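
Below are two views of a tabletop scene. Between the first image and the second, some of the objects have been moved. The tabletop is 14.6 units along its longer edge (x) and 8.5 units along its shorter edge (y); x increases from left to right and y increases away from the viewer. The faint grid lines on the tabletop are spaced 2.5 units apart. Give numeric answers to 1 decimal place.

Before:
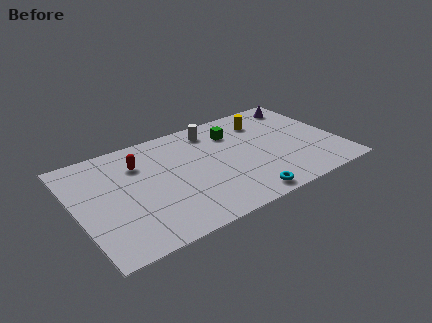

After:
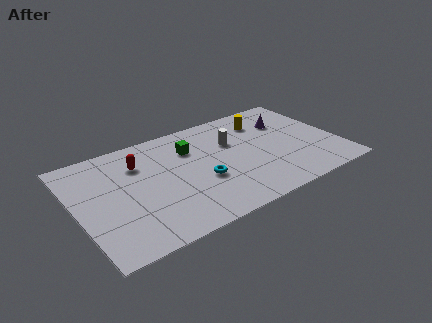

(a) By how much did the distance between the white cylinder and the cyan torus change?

-3.1

The distance was about 6.2 in the first image and 3.1 in the second, so they moved 3.1 units closer together.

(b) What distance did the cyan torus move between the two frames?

3.1

The cyan torus moved from about (8.7, 0.9) to (6.8, 3.3), a distance of √(1.9² + 2.4²) ≈ 3.1.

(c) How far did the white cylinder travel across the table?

1.7

The white cylinder moved from about (8.0, 7.1) to (8.9, 5.6), a distance of √(0.9² + 1.5²) ≈ 1.7.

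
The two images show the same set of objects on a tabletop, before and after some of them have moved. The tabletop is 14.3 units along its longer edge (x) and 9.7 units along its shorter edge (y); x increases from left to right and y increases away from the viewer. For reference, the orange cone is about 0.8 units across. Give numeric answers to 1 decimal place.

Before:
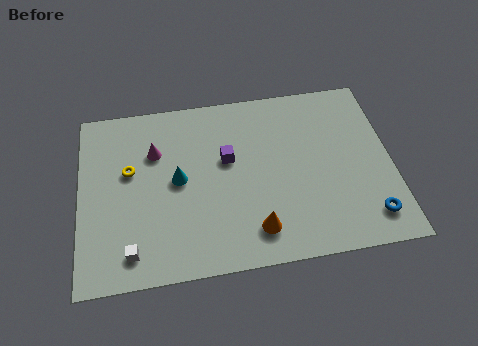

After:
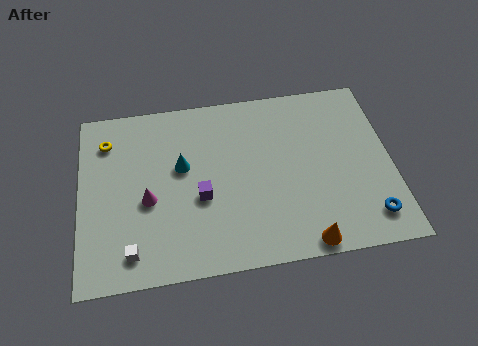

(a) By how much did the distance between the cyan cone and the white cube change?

+0.7

They were about 4.1 units apart before and 4.8 after — 0.7 units further apart.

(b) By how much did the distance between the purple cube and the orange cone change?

+1.4

Before: roughly 4.1 units apart; after: 5.5. That's 1.4 units further apart.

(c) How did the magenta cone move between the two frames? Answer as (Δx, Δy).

(-0.4, -2.6)

The magenta cone started near (3.5, 6.7) and ended near (3.1, 4.1).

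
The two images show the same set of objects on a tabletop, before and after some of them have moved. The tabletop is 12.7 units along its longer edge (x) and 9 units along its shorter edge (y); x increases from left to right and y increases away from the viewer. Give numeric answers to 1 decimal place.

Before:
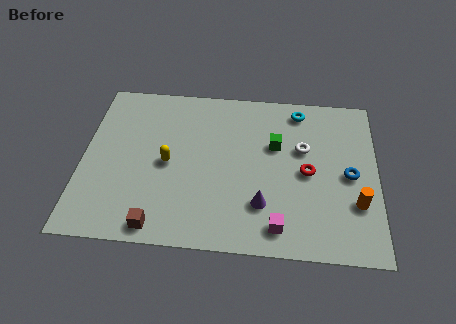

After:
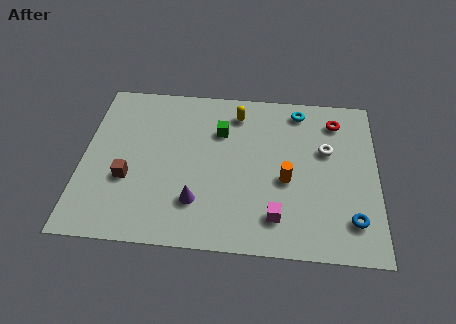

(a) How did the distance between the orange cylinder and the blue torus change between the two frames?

+1.9

They were about 1.5 units apart before and 3.4 after — 1.9 units further apart.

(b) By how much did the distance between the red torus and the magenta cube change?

+2.8

They were about 3.2 units apart before and 6.0 after — 2.8 units further apart.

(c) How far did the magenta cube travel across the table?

0.5

The magenta cube moved from about (8.5, 1.3) to (8.4, 1.8), a distance of √(0.1² + 0.5²) ≈ 0.5.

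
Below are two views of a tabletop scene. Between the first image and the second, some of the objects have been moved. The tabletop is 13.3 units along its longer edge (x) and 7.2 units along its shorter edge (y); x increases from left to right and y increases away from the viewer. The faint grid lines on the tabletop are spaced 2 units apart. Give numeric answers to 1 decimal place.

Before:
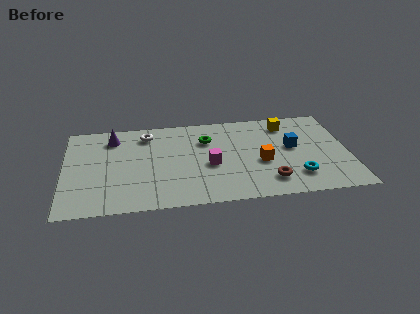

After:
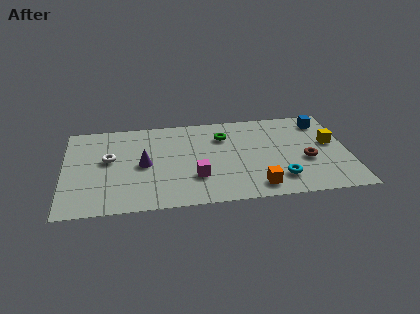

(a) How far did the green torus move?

0.8

The green torus moved from about (6.7, 5.1) to (7.5, 5.3), a distance of √(0.8² + 0.2²) ≈ 0.8.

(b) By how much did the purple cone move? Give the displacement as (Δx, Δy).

(1.4, -2.3)

From the two frames, the purple cone sits at roughly (2.3, 5.8) before and (3.7, 3.5) after.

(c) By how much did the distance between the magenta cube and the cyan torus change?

-0.3

Before: roughly 4.2 units apart; after: 3.9. That's 0.3 units closer together.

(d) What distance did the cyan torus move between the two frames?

0.8

The cyan torus moved from about (10.8, 1.7) to (10.0, 1.6), a distance of √(0.8² + 0.1²) ≈ 0.8.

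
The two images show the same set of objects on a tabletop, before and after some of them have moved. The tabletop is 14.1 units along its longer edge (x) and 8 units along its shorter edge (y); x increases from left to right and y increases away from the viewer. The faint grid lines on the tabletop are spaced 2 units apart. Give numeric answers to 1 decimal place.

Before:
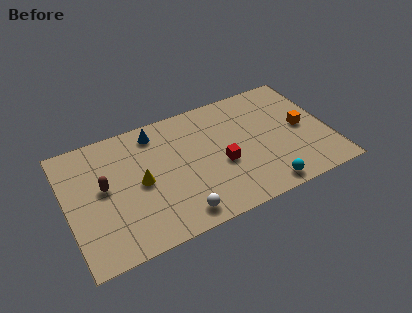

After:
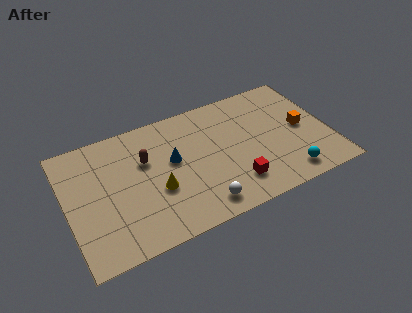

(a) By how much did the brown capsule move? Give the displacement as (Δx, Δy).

(2.3, 0.8)

The brown capsule was at about (2.0, 4.4) and moved to about (4.3, 5.2).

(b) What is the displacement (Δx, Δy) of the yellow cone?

(0.8, -0.8)

The yellow cone was at about (3.9, 3.9) and moved to about (4.7, 3.1).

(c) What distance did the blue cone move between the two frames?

2.3

From (5.0, 6.8) to (5.7, 4.6), the blue cone covered √(0.7² + 2.2²) ≈ 2.3 units.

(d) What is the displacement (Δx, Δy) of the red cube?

(0.5, -1.5)

From the two frames, the red cube sits at roughly (8.2, 3.3) before and (8.7, 1.8) after.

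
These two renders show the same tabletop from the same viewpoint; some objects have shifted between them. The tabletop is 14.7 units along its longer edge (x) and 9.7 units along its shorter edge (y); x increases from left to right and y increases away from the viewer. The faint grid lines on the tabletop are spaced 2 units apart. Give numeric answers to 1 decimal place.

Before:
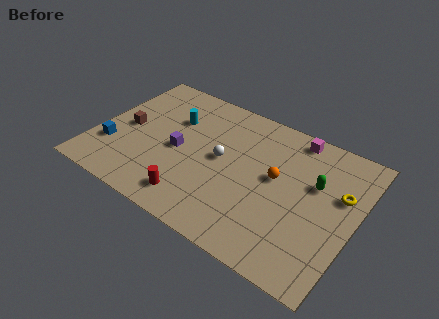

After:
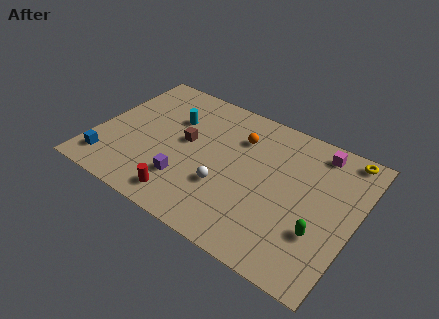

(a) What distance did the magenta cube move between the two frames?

1.4

From (10.7, 8.7) to (12.1, 8.4), the magenta cube covered √(1.4² + 0.3²) ≈ 1.4 units.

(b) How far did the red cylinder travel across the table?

0.5

From (6.1, 1.6) to (5.6, 1.4), the red cylinder covered √(0.5² + 0.2²) ≈ 0.5 units.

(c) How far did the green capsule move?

3.1

The green capsule moved from about (12.3, 6.1) to (13.0, 3.1), a distance of √(0.7² + 3.0²) ≈ 3.1.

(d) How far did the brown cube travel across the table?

3.5

The brown cube moved from about (1.6, 4.7) to (5.0, 5.3), a distance of √(3.4² + 0.6²) ≈ 3.5.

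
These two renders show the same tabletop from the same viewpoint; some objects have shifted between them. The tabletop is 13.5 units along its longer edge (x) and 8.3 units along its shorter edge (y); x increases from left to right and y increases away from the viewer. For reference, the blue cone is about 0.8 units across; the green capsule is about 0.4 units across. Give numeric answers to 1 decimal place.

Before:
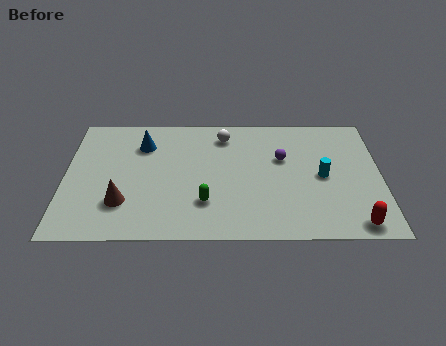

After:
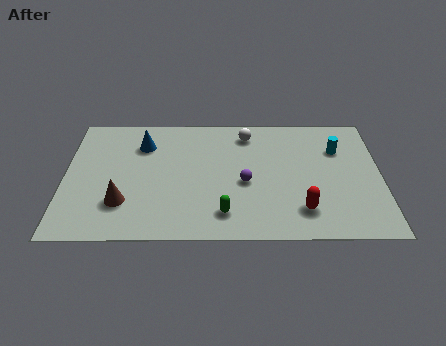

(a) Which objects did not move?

the brown cone and the blue cone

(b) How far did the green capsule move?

1.1

The green capsule moved from about (6.0, 2.3) to (6.8, 1.6), a distance of √(0.8² + 0.7²) ≈ 1.1.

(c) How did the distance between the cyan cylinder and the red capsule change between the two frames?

+0.9

They were about 3.4 units apart before and 4.3 after — 0.9 units further apart.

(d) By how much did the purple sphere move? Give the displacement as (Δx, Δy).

(-1.6, -1.6)

The purple sphere started near (9.3, 5.2) and ended near (7.7, 3.6).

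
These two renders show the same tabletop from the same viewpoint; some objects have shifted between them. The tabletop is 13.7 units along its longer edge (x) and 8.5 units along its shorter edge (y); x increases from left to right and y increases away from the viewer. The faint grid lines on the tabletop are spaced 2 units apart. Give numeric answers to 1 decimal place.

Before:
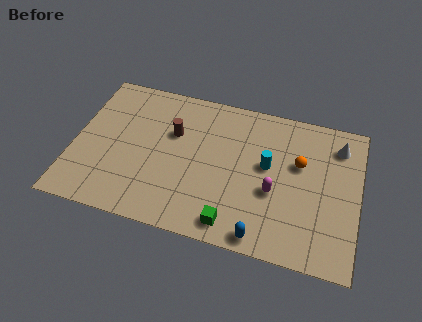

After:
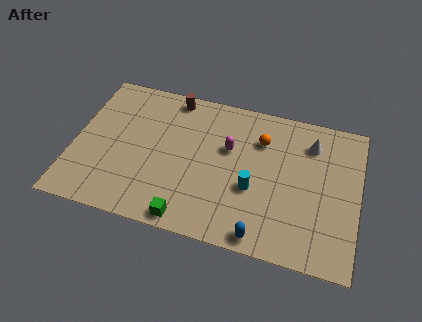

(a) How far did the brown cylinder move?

2.1

The brown cylinder was near (4.7, 5.5) before and (4.5, 7.6) after, so it travelled √(0.2² + 2.1²) ≈ 2.1 units.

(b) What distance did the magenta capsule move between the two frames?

3.0

The magenta capsule moved from about (9.7, 3.4) to (7.4, 5.3), a distance of √(2.3² + 1.9²) ≈ 3.0.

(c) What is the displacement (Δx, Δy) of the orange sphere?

(-1.9, 0.9)

The orange sphere started near (10.8, 5.3) and ended near (8.9, 6.2).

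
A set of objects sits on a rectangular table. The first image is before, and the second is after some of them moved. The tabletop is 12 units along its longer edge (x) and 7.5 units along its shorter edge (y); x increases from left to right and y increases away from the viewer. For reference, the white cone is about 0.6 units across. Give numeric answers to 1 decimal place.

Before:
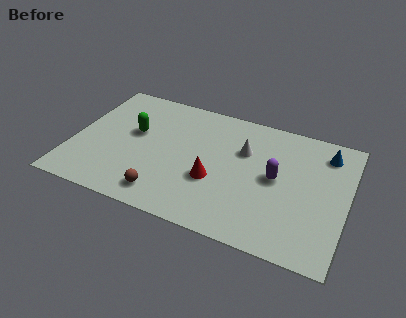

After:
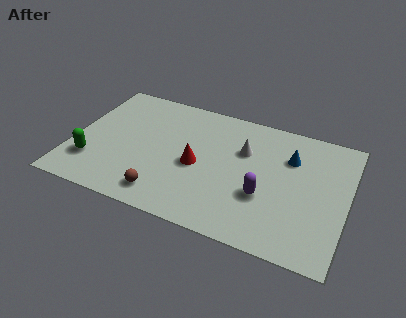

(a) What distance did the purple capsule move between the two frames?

1.3

The purple capsule was near (8.9, 3.9) before and (8.5, 2.7) after, so it travelled √(0.4² + 1.2²) ≈ 1.3 units.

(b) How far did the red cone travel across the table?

1.0

The red cone moved from about (6.3, 2.8) to (5.5, 3.4), a distance of √(0.8² + 0.6²) ≈ 1.0.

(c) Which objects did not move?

the white cone and the brown sphere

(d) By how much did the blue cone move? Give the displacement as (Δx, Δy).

(-1.5, -0.8)

The blue cone was at about (10.9, 6.1) and moved to about (9.4, 5.3).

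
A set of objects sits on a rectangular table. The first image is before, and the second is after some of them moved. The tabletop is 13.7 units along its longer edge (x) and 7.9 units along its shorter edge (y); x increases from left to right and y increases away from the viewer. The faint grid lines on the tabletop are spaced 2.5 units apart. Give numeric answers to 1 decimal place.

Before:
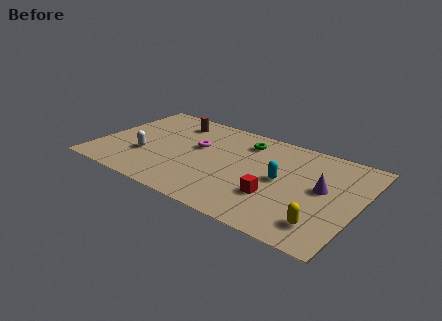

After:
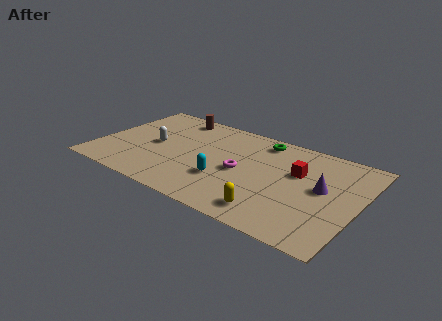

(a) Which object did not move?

the purple cone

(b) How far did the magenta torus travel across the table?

2.7

The magenta torus moved from about (5.1, 4.7) to (7.6, 3.7), a distance of √(2.5² + 1.0²) ≈ 2.7.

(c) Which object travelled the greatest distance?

the cyan capsule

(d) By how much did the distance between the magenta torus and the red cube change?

-1.9

They were about 5.0 units apart before and 3.1 after — 1.9 units closer together.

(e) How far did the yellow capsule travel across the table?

2.6

The yellow capsule moved from about (12.2, 1.6) to (9.6, 1.3), a distance of √(2.6² + 0.3²) ≈ 2.6.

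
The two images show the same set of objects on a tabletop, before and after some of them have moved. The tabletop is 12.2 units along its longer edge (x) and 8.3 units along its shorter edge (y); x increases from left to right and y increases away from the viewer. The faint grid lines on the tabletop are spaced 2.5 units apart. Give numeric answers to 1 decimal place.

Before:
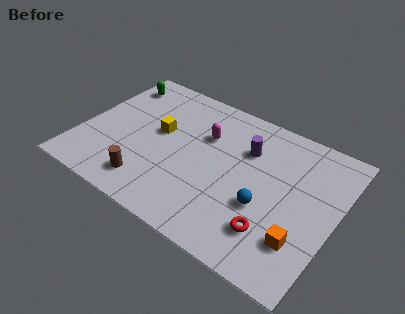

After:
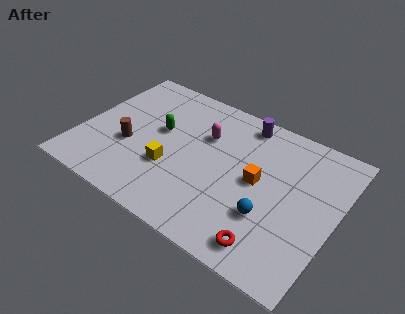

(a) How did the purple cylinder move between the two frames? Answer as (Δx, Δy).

(-0.4, 1.5)

The purple cylinder was at about (7.7, 5.8) and moved to about (7.3, 7.3).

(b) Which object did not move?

the magenta capsule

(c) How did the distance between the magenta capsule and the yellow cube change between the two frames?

+0.7

They were about 2.3 units apart before and 3.0 after — 0.7 units further apart.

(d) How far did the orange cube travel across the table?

3.2

From (10.9, 2.2) to (8.5, 4.3), the orange cube covered √(2.4² + 2.1²) ≈ 3.2 units.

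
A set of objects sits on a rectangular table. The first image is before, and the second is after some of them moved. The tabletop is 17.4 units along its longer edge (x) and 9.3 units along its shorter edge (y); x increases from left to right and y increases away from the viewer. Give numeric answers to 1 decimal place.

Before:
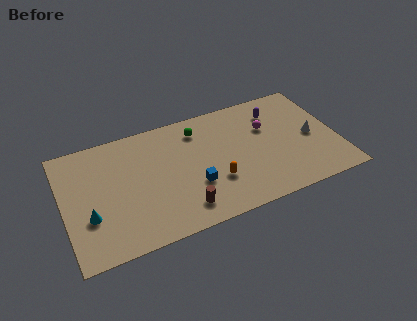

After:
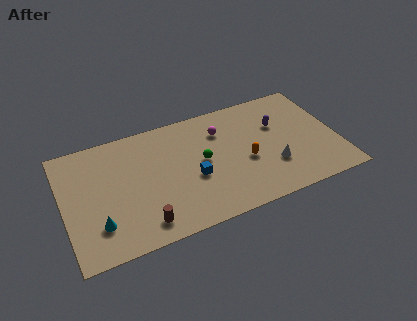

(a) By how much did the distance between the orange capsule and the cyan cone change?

+1.7

They were about 7.9 units apart before and 9.6 after — 1.7 units further apart.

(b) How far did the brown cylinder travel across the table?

2.5

The brown cylinder moved from about (7.2, 1.7) to (4.7, 1.5), a distance of √(2.5² + 0.2²) ≈ 2.5.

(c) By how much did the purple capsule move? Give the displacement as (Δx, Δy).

(0.0, -1.1)

The purple capsule was at about (13.8, 7.2) and moved to about (13.8, 6.1).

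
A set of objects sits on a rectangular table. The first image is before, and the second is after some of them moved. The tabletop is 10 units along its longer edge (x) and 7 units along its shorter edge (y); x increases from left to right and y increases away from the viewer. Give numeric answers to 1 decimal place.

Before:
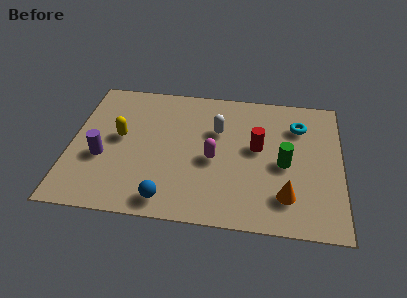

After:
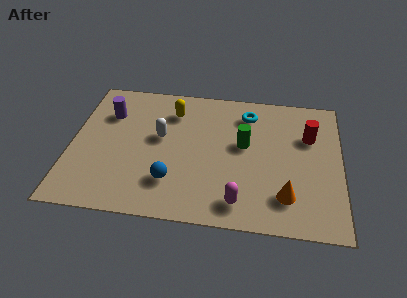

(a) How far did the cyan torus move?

1.9

The cyan torus moved from about (8.4, 5.2) to (6.5, 5.6), a distance of √(1.9² + 0.4²) ≈ 1.9.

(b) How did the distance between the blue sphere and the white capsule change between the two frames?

-1.8

They were about 4.1 units apart before and 2.3 after — 1.8 units closer together.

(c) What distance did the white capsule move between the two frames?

2.2

The white capsule was near (5.4, 4.6) before and (3.3, 4.0) after, so it travelled √(2.1² + 0.6²) ≈ 2.2 units.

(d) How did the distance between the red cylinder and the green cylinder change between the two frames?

+1.3

The distance was about 1.2 in the first image and 2.5 in the second, so they moved 1.3 units further apart.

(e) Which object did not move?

the orange cone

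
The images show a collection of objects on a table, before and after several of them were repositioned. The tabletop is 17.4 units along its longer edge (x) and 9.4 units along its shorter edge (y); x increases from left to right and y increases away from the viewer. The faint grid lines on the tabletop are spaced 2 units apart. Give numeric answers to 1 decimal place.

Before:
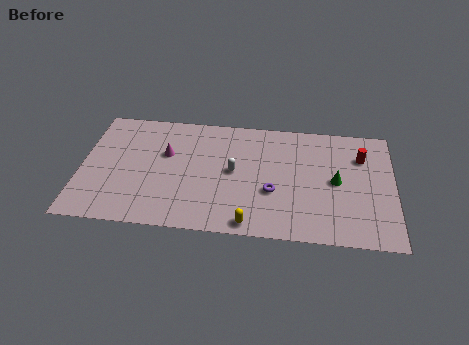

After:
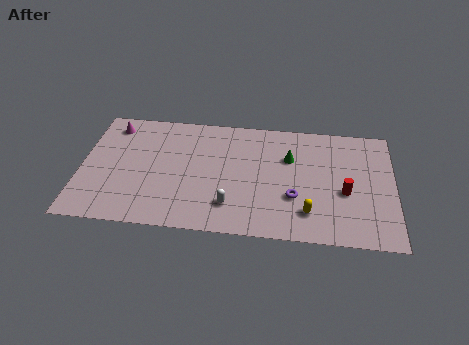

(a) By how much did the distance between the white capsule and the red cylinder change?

-0.8

Before: roughly 7.3 units apart; after: 6.5. That's 0.8 units closer together.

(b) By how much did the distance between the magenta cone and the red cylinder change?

+2.8

Before: roughly 10.9 units apart; after: 13.7. That's 2.8 units further apart.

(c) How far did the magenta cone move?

3.7

From (4.7, 5.9) to (1.6, 7.9), the magenta cone covered √(3.1² + 2.0²) ≈ 3.7 units.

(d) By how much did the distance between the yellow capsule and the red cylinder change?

-5.8

Before: roughly 8.5 units apart; after: 2.7. That's 5.8 units closer together.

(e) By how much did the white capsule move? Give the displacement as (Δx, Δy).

(-0.1, -2.7)

The white capsule was at about (8.5, 4.9) and moved to about (8.4, 2.2).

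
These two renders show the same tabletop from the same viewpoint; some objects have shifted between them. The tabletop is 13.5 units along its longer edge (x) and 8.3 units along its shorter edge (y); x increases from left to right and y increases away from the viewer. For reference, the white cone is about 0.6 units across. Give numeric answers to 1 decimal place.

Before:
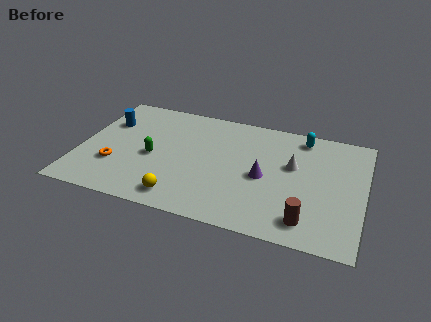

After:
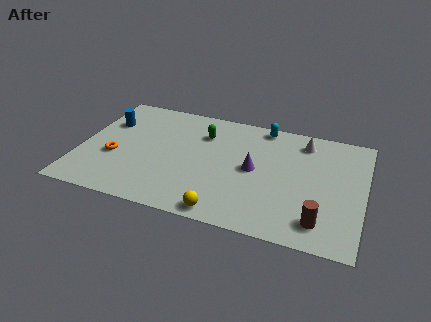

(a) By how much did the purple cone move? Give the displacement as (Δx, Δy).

(-0.5, 0.4)

The purple cone was at about (8.8, 3.8) and moved to about (8.3, 4.2).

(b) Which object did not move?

the blue cylinder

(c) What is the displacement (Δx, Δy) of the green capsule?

(2.2, 2.4)

The green capsule started near (3.5, 3.7) and ended near (5.7, 6.1).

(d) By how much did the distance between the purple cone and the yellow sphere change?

-0.9

The distance was about 4.5 in the first image and 3.6 in the second, so they moved 0.9 units closer together.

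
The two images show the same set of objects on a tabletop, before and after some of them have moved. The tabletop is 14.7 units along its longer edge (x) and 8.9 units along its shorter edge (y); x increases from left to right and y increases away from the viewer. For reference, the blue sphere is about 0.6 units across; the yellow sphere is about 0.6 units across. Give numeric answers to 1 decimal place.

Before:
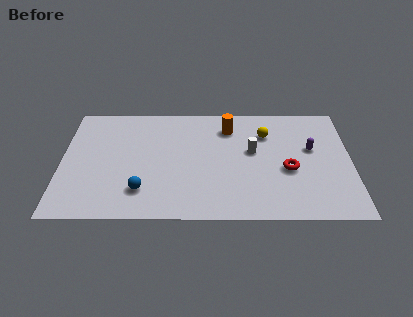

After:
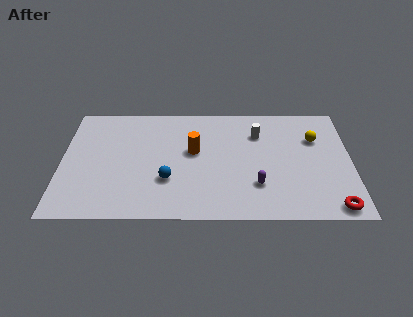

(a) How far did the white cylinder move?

1.4

The white cylinder was near (9.7, 5.1) before and (10.0, 6.5) after, so it travelled √(0.3² + 1.4²) ≈ 1.4 units.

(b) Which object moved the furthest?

the purple capsule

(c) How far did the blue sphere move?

1.5

The blue sphere was near (4.1, 2.1) before and (5.4, 2.9) after, so it travelled √(1.3² + 0.8²) ≈ 1.5 units.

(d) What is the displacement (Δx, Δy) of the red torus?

(2.2, -2.8)

The red torus was at about (11.5, 3.7) and moved to about (13.7, 0.9).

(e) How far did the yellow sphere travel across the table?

2.5

The yellow sphere was near (10.4, 6.5) before and (12.9, 6.1) after, so it travelled √(2.5² + 0.4²) ≈ 2.5 units.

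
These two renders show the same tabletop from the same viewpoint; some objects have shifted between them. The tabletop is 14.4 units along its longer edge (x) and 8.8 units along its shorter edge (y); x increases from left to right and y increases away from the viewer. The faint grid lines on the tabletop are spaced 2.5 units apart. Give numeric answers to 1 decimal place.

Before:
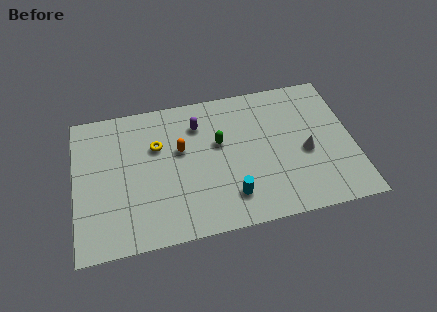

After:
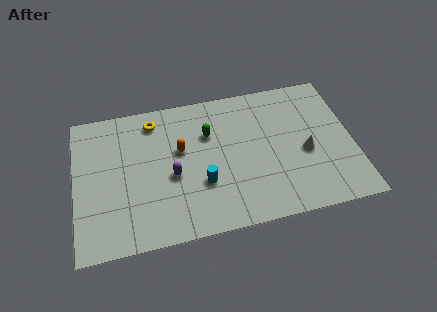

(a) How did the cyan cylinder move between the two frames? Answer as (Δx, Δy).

(-1.4, 1.1)

From the two frames, the cyan cylinder sits at roughly (7.9, 1.9) before and (6.5, 3.0) after.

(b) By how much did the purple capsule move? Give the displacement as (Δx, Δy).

(-1.5, -2.9)

The purple capsule started near (6.5, 6.7) and ended near (5.0, 3.8).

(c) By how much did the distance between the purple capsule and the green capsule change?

+1.3

They were about 1.7 units apart before and 3.0 after — 1.3 units further apart.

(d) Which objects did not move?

the white cone and the orange capsule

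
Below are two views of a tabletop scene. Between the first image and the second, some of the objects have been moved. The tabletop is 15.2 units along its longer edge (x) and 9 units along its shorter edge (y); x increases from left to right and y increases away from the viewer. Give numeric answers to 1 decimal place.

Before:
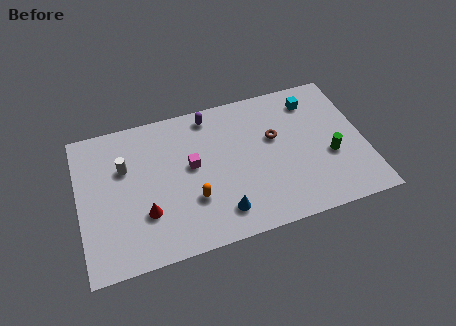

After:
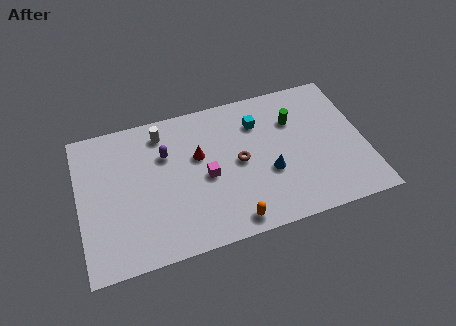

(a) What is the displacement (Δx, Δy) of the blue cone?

(2.7, 1.7)

The blue cone started near (7.3, 1.7) and ended near (10.0, 3.4).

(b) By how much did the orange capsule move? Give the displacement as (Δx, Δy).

(1.9, -1.9)

The orange capsule was at about (5.9, 2.9) and moved to about (7.8, 1.0).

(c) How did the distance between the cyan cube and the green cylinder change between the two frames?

-1.9

They were about 3.8 units apart before and 1.9 after — 1.9 units closer together.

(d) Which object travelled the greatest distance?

the red cone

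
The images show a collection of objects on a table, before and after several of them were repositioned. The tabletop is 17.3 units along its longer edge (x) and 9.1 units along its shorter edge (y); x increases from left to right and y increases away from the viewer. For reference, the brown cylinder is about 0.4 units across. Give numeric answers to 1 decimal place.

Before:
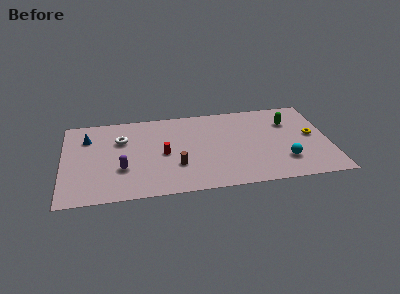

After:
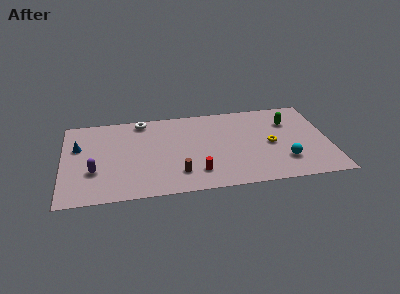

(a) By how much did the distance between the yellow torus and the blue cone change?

-2.1

Before: roughly 14.7 units apart; after: 12.6. That's 2.1 units closer together.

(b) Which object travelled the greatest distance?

the red cylinder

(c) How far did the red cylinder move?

3.1

From (6.5, 4.3) to (8.6, 2.0), the red cylinder covered √(2.1² + 2.3²) ≈ 3.1 units.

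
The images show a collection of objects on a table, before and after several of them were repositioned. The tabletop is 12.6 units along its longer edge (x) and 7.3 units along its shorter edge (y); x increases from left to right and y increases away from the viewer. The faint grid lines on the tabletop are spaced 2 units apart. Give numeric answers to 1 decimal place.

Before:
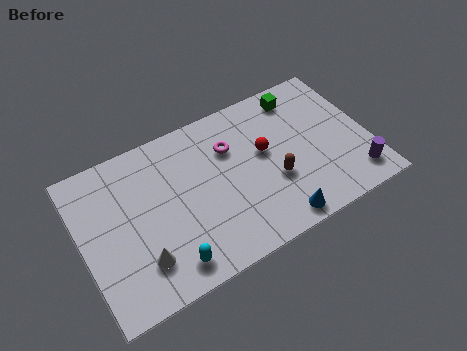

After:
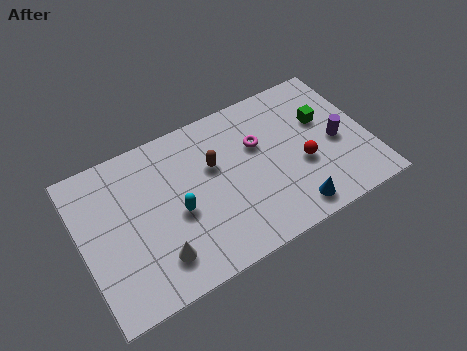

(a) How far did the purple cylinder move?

2.1

From (11.7, 1.3) to (11.2, 3.3), the purple cylinder covered √(0.5² + 2.0²) ≈ 2.1 units.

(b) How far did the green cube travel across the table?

1.8

From (10.0, 6.2) to (10.8, 4.6), the green cube covered √(0.8² + 1.6²) ≈ 1.8 units.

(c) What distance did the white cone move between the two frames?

0.7

The white cone moved from about (2.3, 1.8) to (3.0, 1.6), a distance of √(0.7² + 0.2²) ≈ 0.7.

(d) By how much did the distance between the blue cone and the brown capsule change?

+2.7

They were about 1.9 units apart before and 4.6 after — 2.7 units further apart.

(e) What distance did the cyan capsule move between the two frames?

2.2

The cyan capsule was near (3.4, 1.1) before and (4.1, 3.2) after, so it travelled √(0.7² + 2.1²) ≈ 2.2 units.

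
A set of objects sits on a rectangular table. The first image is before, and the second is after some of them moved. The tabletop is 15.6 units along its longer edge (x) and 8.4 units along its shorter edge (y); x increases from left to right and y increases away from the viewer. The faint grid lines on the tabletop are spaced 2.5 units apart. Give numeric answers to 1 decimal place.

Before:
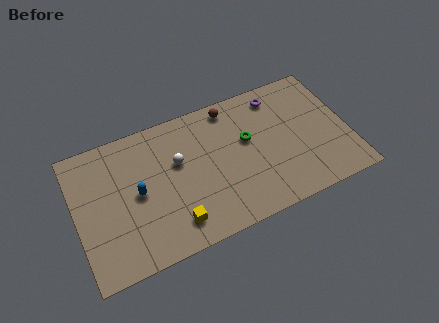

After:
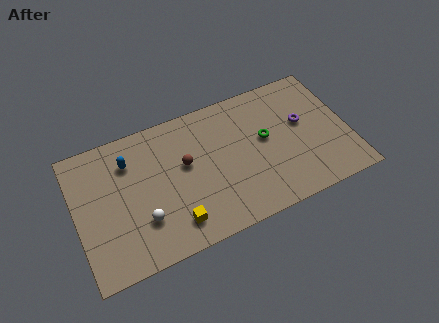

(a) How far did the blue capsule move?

2.1

The blue capsule moved from about (3.5, 4.2) to (3.2, 6.3), a distance of √(0.3² + 2.1²) ≈ 2.1.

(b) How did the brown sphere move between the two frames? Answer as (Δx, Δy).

(-2.9, -2.5)

The brown sphere started near (9.2, 7.4) and ended near (6.3, 4.9).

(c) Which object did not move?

the yellow cube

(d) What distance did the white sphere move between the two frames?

3.5

From (5.9, 5.2) to (3.6, 2.5), the white sphere covered √(2.3² + 2.7²) ≈ 3.5 units.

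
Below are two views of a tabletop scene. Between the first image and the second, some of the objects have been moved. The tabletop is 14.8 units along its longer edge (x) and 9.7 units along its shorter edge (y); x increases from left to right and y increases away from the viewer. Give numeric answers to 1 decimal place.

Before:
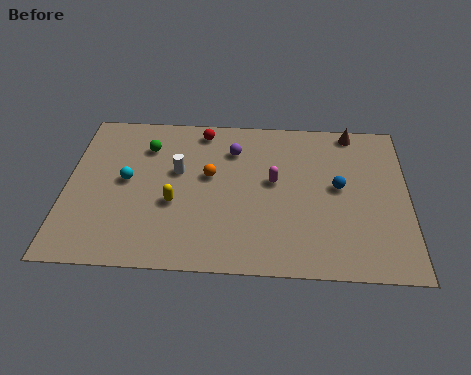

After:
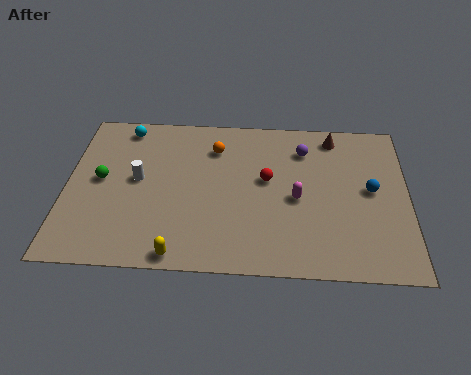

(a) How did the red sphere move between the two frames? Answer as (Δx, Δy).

(2.9, -3.0)

From the two frames, the red sphere sits at roughly (5.8, 8.5) before and (8.7, 5.5) after.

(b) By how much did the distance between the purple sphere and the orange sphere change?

+1.9

They were about 2.0 units apart before and 3.9 after — 1.9 units further apart.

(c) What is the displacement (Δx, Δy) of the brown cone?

(-0.8, -0.4)

The brown cone was at about (12.4, 8.8) and moved to about (11.6, 8.4).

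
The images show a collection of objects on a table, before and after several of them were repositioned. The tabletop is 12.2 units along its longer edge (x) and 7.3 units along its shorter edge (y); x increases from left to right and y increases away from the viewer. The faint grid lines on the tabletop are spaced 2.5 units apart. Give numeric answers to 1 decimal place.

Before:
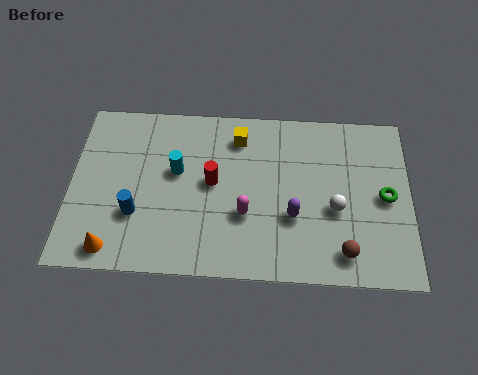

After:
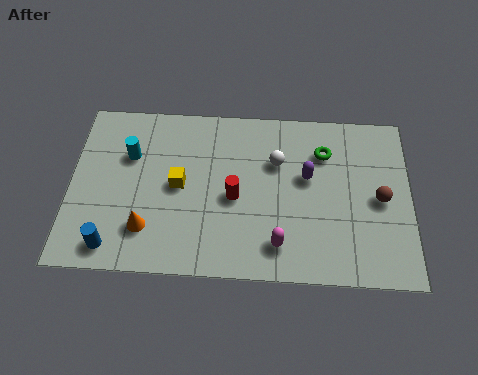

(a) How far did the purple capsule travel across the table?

1.8

From (8.0, 2.6) to (8.5, 4.3), the purple capsule covered √(0.5² + 1.7²) ≈ 1.8 units.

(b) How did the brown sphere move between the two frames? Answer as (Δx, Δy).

(1.3, 2.3)

From the two frames, the brown sphere sits at roughly (9.8, 1.2) before and (11.1, 3.5) after.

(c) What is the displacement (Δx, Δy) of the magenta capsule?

(1.2, -1.2)

From the two frames, the magenta capsule sits at roughly (6.3, 2.6) before and (7.5, 1.4) after.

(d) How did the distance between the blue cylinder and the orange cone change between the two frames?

-0.3

Before: roughly 1.7 units apart; after: 1.4. That's 0.3 units closer together.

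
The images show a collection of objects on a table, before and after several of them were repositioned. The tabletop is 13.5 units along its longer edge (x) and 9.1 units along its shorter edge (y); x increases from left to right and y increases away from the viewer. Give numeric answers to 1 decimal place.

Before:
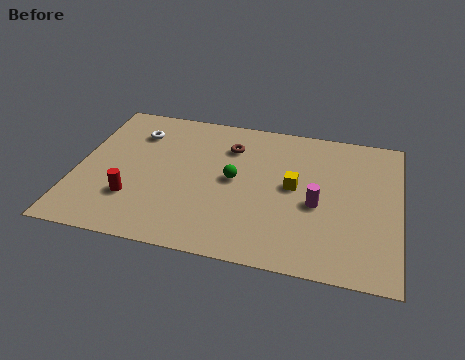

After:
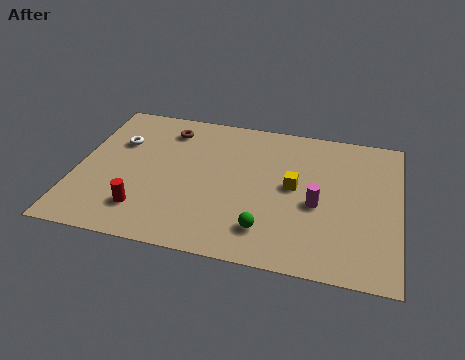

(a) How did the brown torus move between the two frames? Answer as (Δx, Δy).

(-2.7, 0.6)

The brown torus started near (6.3, 6.8) and ended near (3.6, 7.4).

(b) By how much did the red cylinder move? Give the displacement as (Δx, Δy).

(0.5, -0.6)

The red cylinder was at about (2.5, 2.6) and moved to about (3.0, 2.0).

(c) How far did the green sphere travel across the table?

3.2

The green sphere was near (6.6, 4.7) before and (8.1, 1.9) after, so it travelled √(1.5² + 2.8²) ≈ 3.2 units.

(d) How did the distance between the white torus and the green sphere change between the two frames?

+2.9

The distance was about 4.8 in the first image and 7.7 in the second, so they moved 2.9 units further apart.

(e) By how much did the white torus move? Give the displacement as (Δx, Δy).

(-0.7, -0.8)

The white torus was at about (2.3, 6.9) and moved to about (1.6, 6.1).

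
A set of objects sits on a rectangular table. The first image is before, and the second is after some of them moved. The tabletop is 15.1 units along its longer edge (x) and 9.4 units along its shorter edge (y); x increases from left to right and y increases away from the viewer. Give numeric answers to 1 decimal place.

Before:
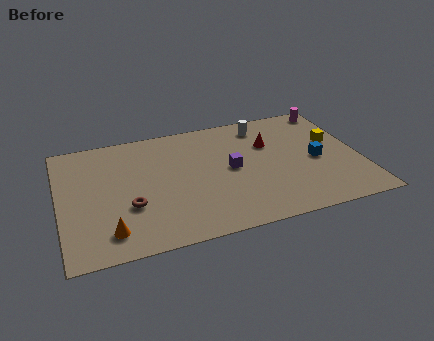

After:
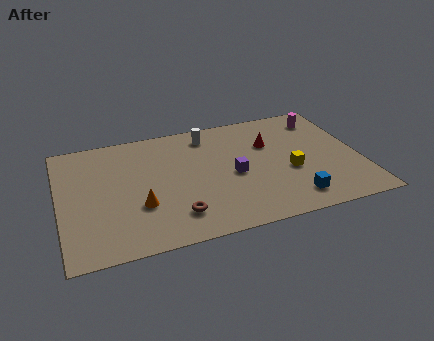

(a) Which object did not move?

the red cone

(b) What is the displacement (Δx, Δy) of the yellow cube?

(-2.4, -1.8)

The yellow cube started near (13.9, 5.6) and ended near (11.5, 3.8).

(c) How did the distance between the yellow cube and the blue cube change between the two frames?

+0.6

They were about 1.6 units apart before and 2.2 after — 0.6 units further apart.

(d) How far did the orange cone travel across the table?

2.2

The orange cone was near (2.3, 1.7) before and (3.9, 3.2) after, so it travelled √(1.6² + 1.5²) ≈ 2.2 units.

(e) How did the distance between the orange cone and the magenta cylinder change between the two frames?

-3.0

The distance was about 13.7 in the first image and 10.7 in the second, so they moved 3.0 units closer together.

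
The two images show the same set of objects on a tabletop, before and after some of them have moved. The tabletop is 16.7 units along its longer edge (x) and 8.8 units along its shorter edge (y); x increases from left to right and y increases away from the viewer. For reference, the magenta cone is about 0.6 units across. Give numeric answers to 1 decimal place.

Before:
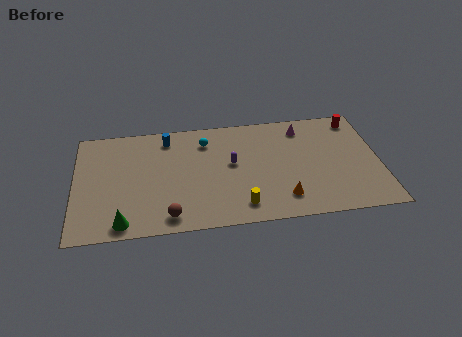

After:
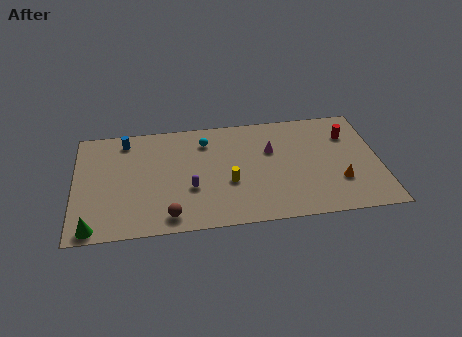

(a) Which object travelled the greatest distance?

the orange cone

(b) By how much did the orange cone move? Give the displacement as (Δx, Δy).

(3.1, 0.9)

From the two frames, the orange cone sits at roughly (11.3, 1.8) before and (14.4, 2.7) after.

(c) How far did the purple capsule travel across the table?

2.9

The purple capsule was near (8.6, 4.9) before and (6.3, 3.2) after, so it travelled √(2.3² + 1.7²) ≈ 2.9 units.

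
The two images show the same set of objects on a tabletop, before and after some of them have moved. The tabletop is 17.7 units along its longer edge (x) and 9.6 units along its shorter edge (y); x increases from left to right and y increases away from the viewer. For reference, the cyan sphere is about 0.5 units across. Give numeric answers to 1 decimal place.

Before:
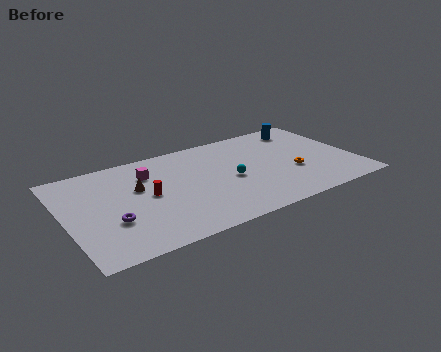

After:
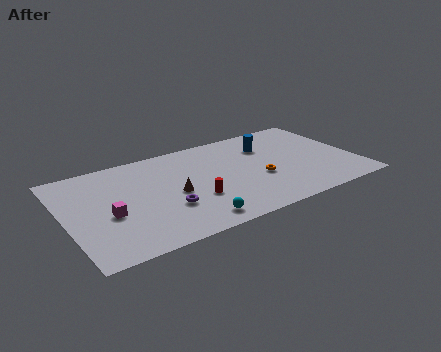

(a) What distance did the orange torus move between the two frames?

2.1

From (13.8, 3.6) to (11.7, 3.8), the orange torus covered √(2.1² + 0.2²) ≈ 2.1 units.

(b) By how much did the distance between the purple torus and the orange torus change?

-5.4

They were about 11.2 units apart before and 5.8 after — 5.4 units closer together.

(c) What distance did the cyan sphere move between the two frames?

4.2

From (10.0, 4.4) to (7.2, 1.3), the cyan sphere covered √(2.8² + 3.1²) ≈ 4.2 units.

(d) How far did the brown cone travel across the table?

2.5

From (4.5, 5.9) to (6.5, 4.4), the brown cone covered √(2.0² + 1.5²) ≈ 2.5 units.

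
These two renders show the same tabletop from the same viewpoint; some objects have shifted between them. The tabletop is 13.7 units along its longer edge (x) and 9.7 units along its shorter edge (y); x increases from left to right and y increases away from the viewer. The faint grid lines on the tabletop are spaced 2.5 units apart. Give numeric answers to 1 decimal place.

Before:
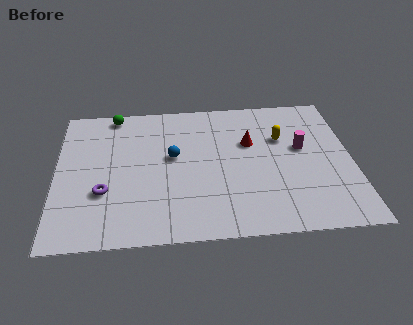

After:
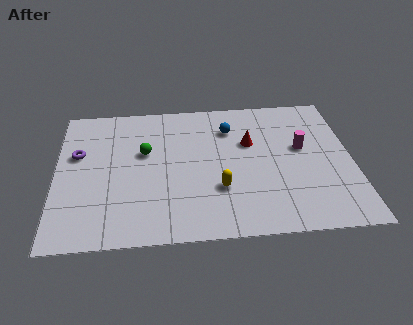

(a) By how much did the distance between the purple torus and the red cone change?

+0.6

They were about 7.4 units apart before and 8.0 after — 0.6 units further apart.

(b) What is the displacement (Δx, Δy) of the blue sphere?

(2.7, 1.8)

The blue sphere started near (5.4, 5.5) and ended near (8.1, 7.3).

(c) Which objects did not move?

the magenta cylinder and the red cone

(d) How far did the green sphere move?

3.2

The green sphere moved from about (2.7, 8.8) to (4.1, 5.9), a distance of √(1.4² + 2.9²) ≈ 3.2.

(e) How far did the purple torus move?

3.0

The purple torus was near (2.2, 3.3) before and (1.0, 6.0) after, so it travelled √(1.2² + 2.7²) ≈ 3.0 units.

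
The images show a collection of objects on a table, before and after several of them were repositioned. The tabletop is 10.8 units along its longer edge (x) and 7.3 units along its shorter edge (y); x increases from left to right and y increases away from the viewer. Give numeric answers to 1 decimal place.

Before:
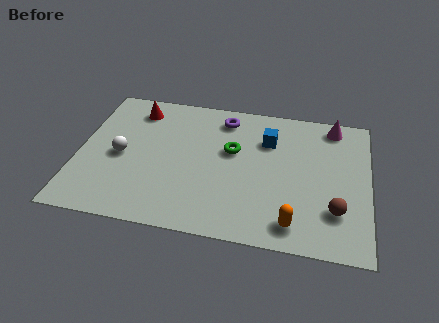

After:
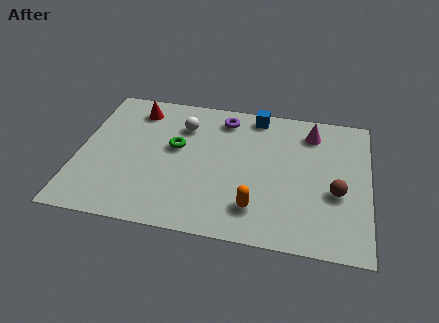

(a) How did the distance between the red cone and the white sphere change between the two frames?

-0.7

Before: roughly 2.6 units apart; after: 1.9. That's 0.7 units closer together.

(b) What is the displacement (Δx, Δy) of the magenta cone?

(-0.8, -0.5)

The magenta cone started near (9.4, 6.4) and ended near (8.6, 5.9).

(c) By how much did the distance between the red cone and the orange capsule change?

-1.4

Before: roughly 7.8 units apart; after: 6.4. That's 1.4 units closer together.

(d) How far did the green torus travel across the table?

2.1

The green torus was near (5.7, 4.4) before and (3.6, 4.2) after, so it travelled √(2.1² + 0.2²) ≈ 2.1 units.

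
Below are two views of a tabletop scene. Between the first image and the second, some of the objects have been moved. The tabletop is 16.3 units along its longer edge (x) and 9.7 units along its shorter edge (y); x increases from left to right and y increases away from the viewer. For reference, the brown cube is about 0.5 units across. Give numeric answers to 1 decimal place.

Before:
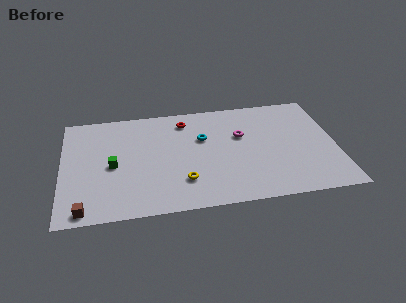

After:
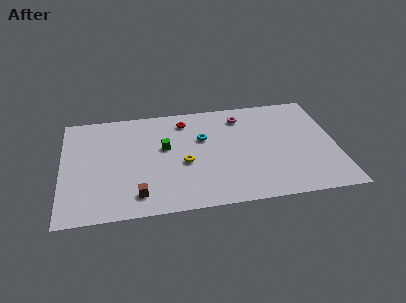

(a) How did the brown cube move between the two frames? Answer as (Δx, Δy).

(3.1, 0.8)

The brown cube started near (1.3, 0.9) and ended near (4.4, 1.7).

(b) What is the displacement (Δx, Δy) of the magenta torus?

(0.1, 1.8)

The magenta torus was at about (10.7, 6.1) and moved to about (10.8, 7.9).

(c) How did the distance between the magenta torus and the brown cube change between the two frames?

-1.8

The distance was about 10.7 in the first image and 8.9 in the second, so they moved 1.8 units closer together.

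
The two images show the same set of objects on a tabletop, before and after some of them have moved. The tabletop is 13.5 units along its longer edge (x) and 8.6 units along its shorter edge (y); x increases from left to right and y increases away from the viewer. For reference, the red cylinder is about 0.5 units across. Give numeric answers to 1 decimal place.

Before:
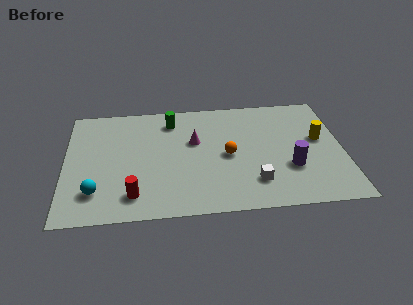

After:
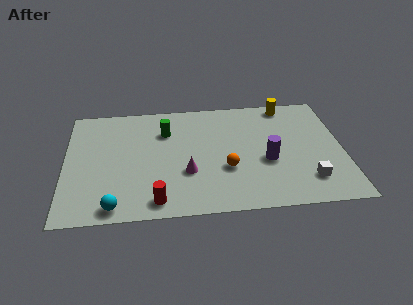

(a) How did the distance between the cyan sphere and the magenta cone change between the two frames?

-1.7

Before: roughly 5.8 units apart; after: 4.1. That's 1.7 units closer together.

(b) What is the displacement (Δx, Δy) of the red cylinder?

(1.1, -0.5)

The red cylinder was at about (3.3, 1.6) and moved to about (4.4, 1.1).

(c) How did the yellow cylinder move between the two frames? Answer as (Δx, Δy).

(-1.5, 2.8)

The yellow cylinder was at about (12.4, 4.9) and moved to about (10.9, 7.7).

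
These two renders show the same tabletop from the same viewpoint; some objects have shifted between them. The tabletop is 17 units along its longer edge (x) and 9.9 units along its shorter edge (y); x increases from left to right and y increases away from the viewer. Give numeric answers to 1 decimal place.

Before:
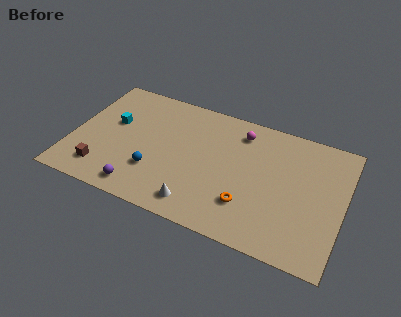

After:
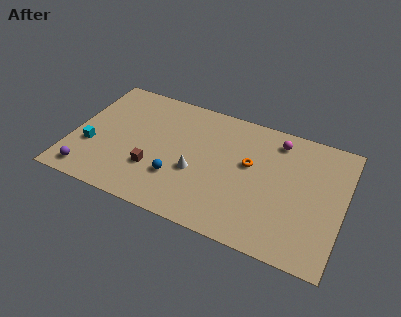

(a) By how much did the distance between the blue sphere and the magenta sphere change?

+0.8

Before: roughly 7.1 units apart; after: 7.9. That's 0.8 units further apart.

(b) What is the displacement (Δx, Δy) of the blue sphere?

(1.4, 0.0)

The blue sphere started near (5.4, 3.0) and ended near (6.8, 3.0).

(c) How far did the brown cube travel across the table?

3.3

The brown cube was near (2.2, 1.9) before and (5.3, 3.1) after, so it travelled √(3.1² + 1.2²) ≈ 3.3 units.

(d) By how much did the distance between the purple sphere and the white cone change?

+3.4

The distance was about 3.6 in the first image and 7.0 in the second, so they moved 3.4 units further apart.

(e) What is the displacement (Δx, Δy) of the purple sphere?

(-3.3, 0.0)

The purple sphere was at about (4.7, 1.3) and moved to about (1.4, 1.3).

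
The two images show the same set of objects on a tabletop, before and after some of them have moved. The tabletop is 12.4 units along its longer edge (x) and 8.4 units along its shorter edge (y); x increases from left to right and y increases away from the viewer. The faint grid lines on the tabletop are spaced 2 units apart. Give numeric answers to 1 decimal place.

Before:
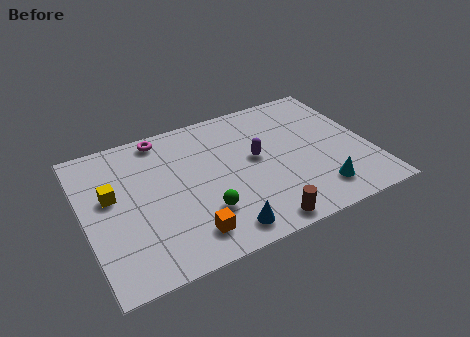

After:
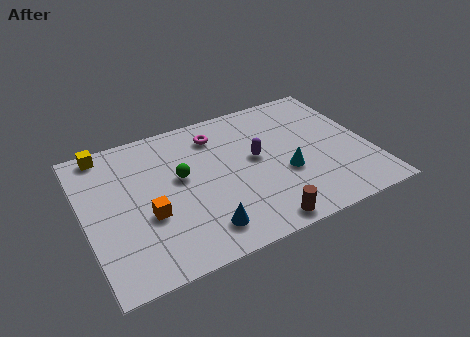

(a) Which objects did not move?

the purple capsule and the brown cylinder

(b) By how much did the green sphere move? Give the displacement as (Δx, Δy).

(-0.7, 2.4)

The green sphere was at about (4.9, 2.4) and moved to about (4.2, 4.8).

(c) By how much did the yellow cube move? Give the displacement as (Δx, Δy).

(0.0, 2.7)

The yellow cube was at about (1.2, 4.9) and moved to about (1.2, 7.6).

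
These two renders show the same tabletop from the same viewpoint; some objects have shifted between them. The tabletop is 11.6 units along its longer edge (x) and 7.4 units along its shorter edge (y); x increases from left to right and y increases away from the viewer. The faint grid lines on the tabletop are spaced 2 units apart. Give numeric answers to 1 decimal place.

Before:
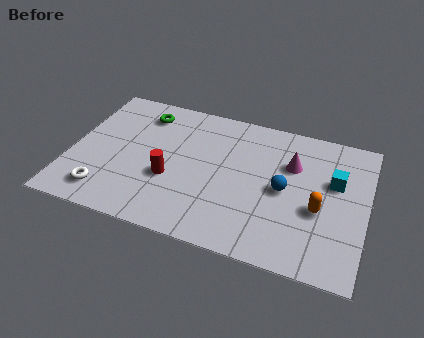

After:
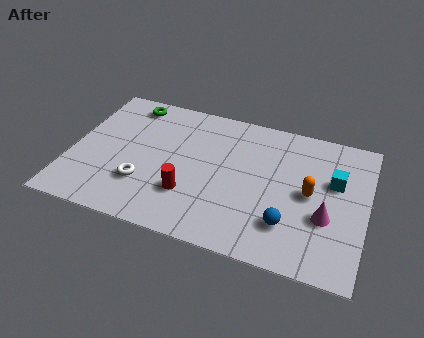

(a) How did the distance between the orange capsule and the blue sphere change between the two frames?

+0.4

They were about 1.5 units apart before and 1.9 after — 0.4 units further apart.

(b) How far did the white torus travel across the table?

1.7

The white torus was near (1.6, 1.3) before and (3.0, 2.2) after, so it travelled √(1.4² + 0.9²) ≈ 1.7 units.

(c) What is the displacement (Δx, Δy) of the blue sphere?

(0.3, -1.7)

The blue sphere was at about (8.4, 3.6) and moved to about (8.7, 1.9).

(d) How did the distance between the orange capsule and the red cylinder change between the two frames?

-1.0

They were about 5.8 units apart before and 4.8 after — 1.0 units closer together.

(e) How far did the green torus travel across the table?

0.7

From (2.6, 6.0) to (2.0, 6.4), the green torus covered √(0.6² + 0.4²) ≈ 0.7 units.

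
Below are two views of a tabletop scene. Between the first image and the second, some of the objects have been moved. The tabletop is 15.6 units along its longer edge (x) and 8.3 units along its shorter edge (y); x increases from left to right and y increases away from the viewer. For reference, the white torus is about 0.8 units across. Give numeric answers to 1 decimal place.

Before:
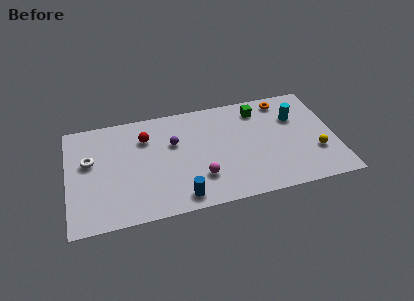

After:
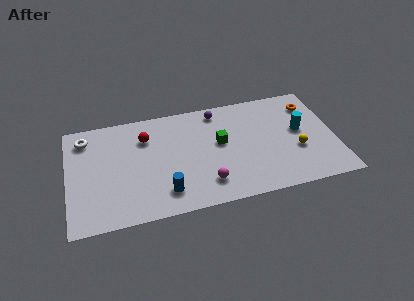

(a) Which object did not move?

the red sphere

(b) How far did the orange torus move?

1.7

From (12.8, 7.2) to (14.4, 6.5), the orange torus covered √(1.6² + 0.7²) ≈ 1.7 units.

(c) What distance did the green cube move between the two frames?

3.2

From (11.3, 6.8) to (8.9, 4.7), the green cube covered √(2.4² + 2.1²) ≈ 3.2 units.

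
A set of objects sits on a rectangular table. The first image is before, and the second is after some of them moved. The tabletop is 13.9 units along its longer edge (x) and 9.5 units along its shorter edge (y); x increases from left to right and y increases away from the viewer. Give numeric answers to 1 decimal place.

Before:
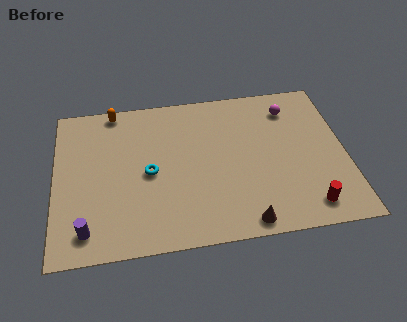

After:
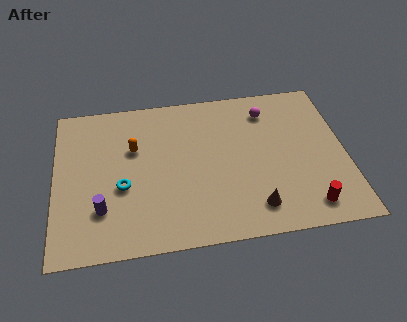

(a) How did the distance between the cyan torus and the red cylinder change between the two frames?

+1.0

The distance was about 8.0 in the first image and 9.0 in the second, so they moved 1.0 units further apart.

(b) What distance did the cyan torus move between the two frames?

1.5

From (4.5, 4.5) to (3.2, 3.8), the cyan torus covered √(1.3² + 0.7²) ≈ 1.5 units.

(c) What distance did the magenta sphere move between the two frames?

1.1

The magenta sphere moved from about (11.4, 7.6) to (10.3, 7.6), a distance of √(1.1² + 0.0²) ≈ 1.1.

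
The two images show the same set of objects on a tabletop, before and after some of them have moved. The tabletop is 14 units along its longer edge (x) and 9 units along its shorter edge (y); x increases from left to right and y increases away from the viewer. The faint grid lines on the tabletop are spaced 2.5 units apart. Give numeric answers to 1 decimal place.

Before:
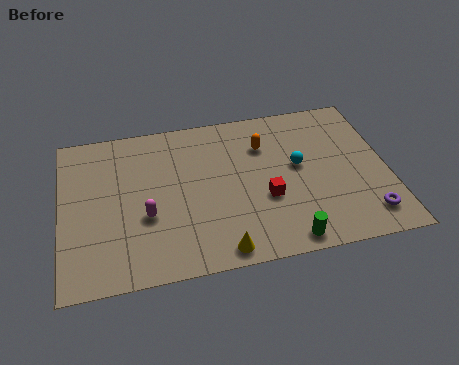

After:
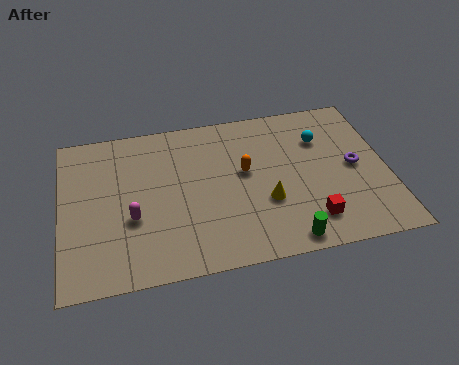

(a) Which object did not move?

the green cylinder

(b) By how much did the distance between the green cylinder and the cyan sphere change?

+1.6

Before: roughly 4.2 units apart; after: 5.8. That's 1.6 units further apart.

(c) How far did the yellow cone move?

3.1

From (6.6, 0.9) to (8.7, 3.2), the yellow cone covered √(2.1² + 2.3²) ≈ 3.1 units.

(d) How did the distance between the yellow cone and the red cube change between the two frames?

-1.0

The distance was about 3.3 in the first image and 2.3 in the second, so they moved 1.0 units closer together.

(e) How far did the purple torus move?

2.9

From (12.9, 1.6) to (12.6, 4.5), the purple torus covered √(0.3² + 2.9²) ≈ 2.9 units.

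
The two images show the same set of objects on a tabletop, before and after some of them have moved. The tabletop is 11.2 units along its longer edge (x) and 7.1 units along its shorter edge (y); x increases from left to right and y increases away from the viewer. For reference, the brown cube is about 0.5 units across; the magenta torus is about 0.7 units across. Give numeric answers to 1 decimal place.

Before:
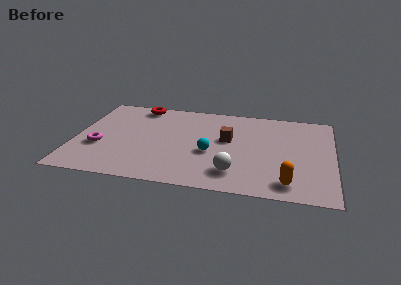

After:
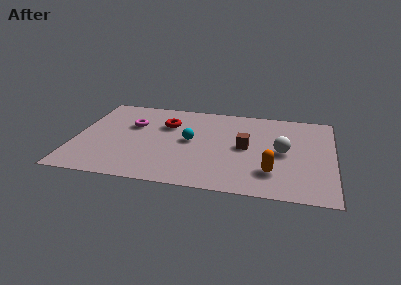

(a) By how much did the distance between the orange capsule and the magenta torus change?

-1.5

They were about 8.3 units apart before and 6.8 after — 1.5 units closer together.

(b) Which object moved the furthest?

the white sphere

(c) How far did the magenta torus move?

2.4

The magenta torus was near (1.1, 2.6) before and (2.4, 4.6) after, so it travelled √(1.3² + 2.0²) ≈ 2.4 units.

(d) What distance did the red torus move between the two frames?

1.9

From (2.6, 6.3) to (3.9, 4.9), the red torus covered √(1.3² + 1.4²) ≈ 1.9 units.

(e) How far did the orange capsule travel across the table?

1.0

The orange capsule moved from about (9.3, 1.1) to (8.6, 1.8), a distance of √(0.7² + 0.7²) ≈ 1.0.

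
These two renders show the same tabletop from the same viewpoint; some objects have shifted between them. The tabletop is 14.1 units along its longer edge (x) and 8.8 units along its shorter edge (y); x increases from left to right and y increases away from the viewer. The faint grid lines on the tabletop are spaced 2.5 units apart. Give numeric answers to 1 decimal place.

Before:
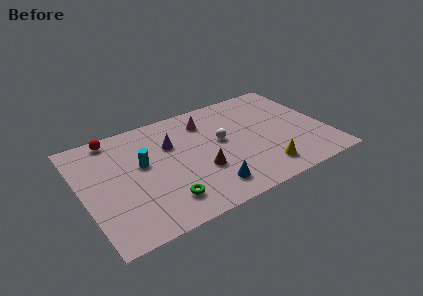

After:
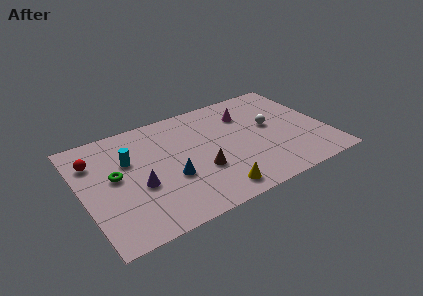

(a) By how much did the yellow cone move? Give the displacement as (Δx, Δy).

(-2.9, -0.4)

From the two frames, the yellow cone sits at roughly (10.0, 1.6) before and (7.1, 1.2) after.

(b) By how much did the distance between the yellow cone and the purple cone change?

-1.8

Before: roughly 6.4 units apart; after: 4.6. That's 1.8 units closer together.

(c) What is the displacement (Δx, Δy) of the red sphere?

(-1.3, -1.4)

From the two frames, the red sphere sits at roughly (2.2, 7.9) before and (0.9, 6.5) after.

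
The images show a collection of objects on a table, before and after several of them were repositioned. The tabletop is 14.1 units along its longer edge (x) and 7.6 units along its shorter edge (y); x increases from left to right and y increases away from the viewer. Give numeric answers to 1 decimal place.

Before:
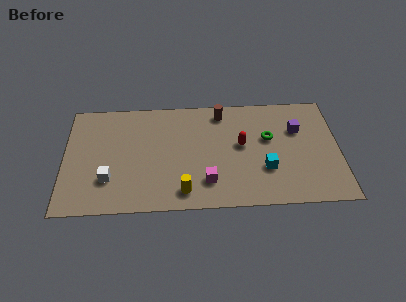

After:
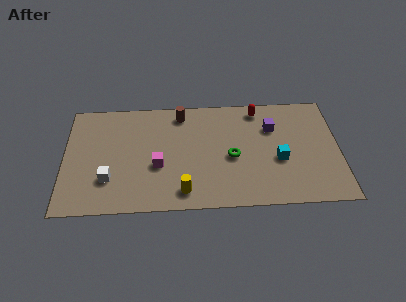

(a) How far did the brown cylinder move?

2.1

From (8.1, 6.5) to (6.0, 6.5), the brown cylinder covered √(2.1² + 0.0²) ≈ 2.1 units.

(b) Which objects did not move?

the white cube and the yellow cylinder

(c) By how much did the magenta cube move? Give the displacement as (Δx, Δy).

(-2.5, 1.2)

The magenta cube was at about (7.3, 1.8) and moved to about (4.8, 3.0).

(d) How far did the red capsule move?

2.6

The red capsule was near (9.1, 4.2) before and (10.0, 6.6) after, so it travelled √(0.9² + 2.4²) ≈ 2.6 units.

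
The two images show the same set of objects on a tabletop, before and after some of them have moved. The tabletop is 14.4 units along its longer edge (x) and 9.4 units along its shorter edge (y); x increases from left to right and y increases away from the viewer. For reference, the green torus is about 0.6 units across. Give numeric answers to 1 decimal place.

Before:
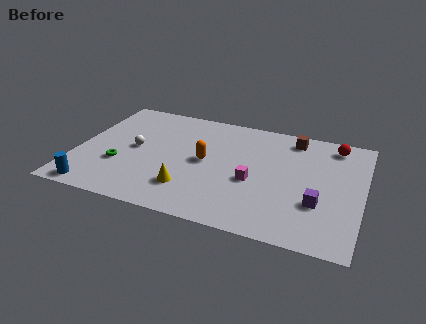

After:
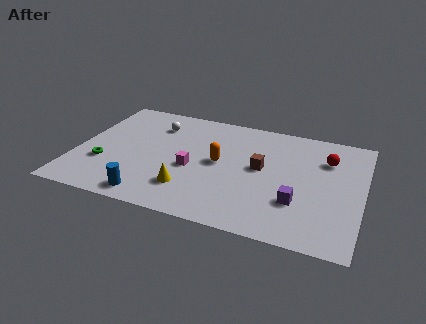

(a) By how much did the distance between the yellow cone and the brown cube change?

-3.1

The distance was about 7.5 in the first image and 4.4 in the second, so they moved 3.1 units closer together.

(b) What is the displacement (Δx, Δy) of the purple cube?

(-1.0, -0.2)

The purple cube was at about (12.3, 3.1) and moved to about (11.3, 2.9).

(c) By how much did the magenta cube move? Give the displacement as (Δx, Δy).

(-3.1, 0.1)

From the two frames, the magenta cube sits at roughly (9.0, 3.9) before and (5.9, 4.0) after.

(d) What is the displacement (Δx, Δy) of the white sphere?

(0.8, 2.4)

From the two frames, the white sphere sits at roughly (2.9, 4.8) before and (3.7, 7.2) after.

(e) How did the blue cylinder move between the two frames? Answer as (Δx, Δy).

(2.8, 0.2)

From the two frames, the blue cylinder sits at roughly (1.3, 0.9) before and (4.1, 1.1) after.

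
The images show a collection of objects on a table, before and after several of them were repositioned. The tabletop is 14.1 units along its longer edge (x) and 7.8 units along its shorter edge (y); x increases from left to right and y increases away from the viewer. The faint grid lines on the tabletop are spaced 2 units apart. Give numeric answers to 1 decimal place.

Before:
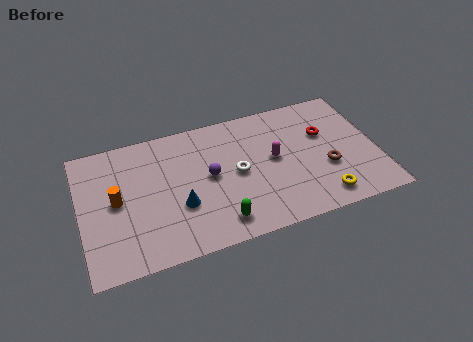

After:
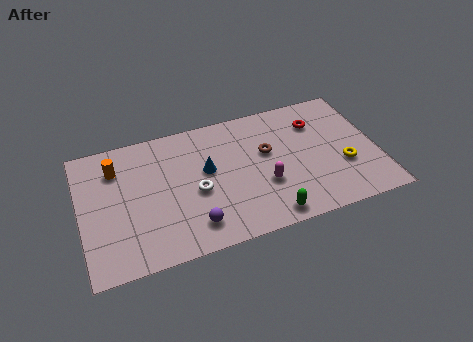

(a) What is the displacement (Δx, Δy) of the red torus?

(-0.3, 0.8)

The red torus started near (11.7, 5.0) and ended near (11.4, 5.8).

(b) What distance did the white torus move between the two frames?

2.1

The white torus was near (7.4, 3.9) before and (5.4, 3.4) after, so it travelled √(2.0² + 0.5²) ≈ 2.1 units.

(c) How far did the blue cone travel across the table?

2.2

The blue cone was near (4.6, 2.8) before and (6.0, 4.5) after, so it travelled √(1.4² + 1.7²) ≈ 2.2 units.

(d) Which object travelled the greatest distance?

the brown torus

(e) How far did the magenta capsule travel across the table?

1.5

The magenta capsule was near (9.2, 4.2) before and (8.6, 2.8) after, so it travelled √(0.6² + 1.4²) ≈ 1.5 units.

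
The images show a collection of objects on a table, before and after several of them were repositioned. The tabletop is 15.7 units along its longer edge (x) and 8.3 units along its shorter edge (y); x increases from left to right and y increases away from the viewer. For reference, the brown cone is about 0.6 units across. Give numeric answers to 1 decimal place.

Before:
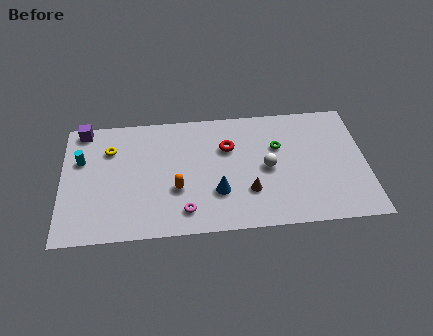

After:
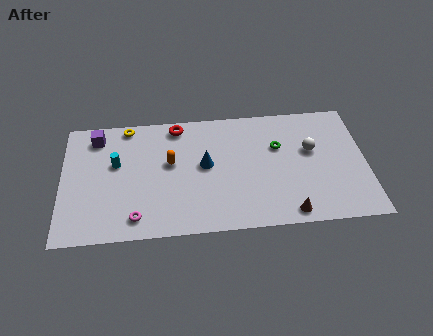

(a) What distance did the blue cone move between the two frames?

2.0

The blue cone was near (8.0, 2.6) before and (7.4, 4.5) after, so it travelled √(0.6² + 1.9²) ≈ 2.0 units.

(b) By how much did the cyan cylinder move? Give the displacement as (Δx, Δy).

(1.8, -0.4)

From the two frames, the cyan cylinder sits at roughly (1.0, 5.4) before and (2.8, 5.0) after.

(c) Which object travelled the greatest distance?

the red torus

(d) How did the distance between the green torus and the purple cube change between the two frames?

-0.8

The distance was about 10.3 in the first image and 9.5 in the second, so they moved 0.8 units closer together.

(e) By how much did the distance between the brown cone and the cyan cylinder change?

+0.6

Before: roughly 9.1 units apart; after: 9.7. That's 0.6 units further apart.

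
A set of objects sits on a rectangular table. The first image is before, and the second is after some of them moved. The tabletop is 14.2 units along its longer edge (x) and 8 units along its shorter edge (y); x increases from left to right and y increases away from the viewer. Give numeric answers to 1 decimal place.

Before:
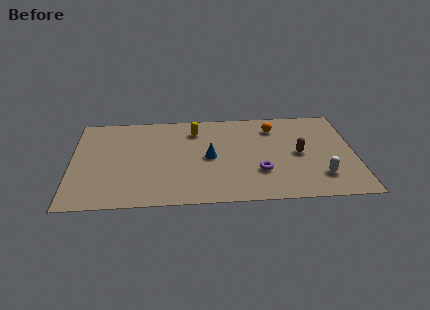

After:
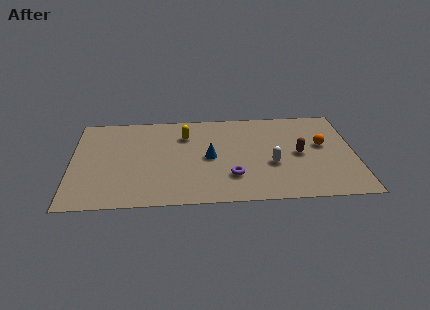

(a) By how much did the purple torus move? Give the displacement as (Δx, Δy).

(-1.4, -0.3)

The purple torus was at about (9.4, 2.5) and moved to about (8.0, 2.2).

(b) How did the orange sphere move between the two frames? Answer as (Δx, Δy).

(2.4, -1.7)

The orange sphere was at about (10.2, 6.3) and moved to about (12.6, 4.6).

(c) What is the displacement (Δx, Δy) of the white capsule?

(-2.4, 1.2)

From the two frames, the white capsule sits at roughly (12.4, 1.9) before and (10.0, 3.1) after.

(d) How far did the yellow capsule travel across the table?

0.6

From (6.2, 6.3) to (5.7, 5.9), the yellow capsule covered √(0.5² + 0.4²) ≈ 0.6 units.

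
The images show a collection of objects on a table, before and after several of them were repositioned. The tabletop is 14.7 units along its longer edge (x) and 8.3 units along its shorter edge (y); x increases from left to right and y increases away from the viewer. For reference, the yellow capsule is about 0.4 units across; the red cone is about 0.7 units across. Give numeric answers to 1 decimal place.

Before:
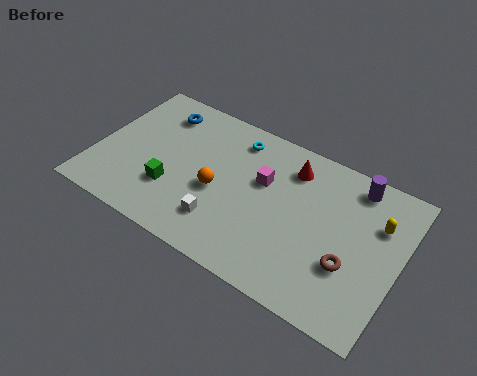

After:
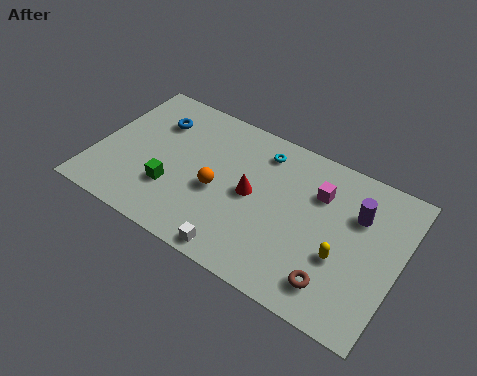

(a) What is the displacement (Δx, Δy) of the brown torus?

(-0.5, -1.3)

The brown torus started near (12.5, 2.9) and ended near (12.0, 1.6).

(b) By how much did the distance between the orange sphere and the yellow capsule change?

-1.7

Before: roughly 7.8 units apart; after: 6.1. That's 1.7 units closer together.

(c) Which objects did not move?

the green cube and the orange sphere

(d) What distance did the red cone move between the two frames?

2.9

The red cone moved from about (9.2, 6.6) to (7.6, 4.2), a distance of √(1.6² + 2.4²) ≈ 2.9.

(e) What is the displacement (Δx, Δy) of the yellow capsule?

(-1.4, -2.6)

The yellow capsule started near (13.5, 5.7) and ended near (12.1, 3.1).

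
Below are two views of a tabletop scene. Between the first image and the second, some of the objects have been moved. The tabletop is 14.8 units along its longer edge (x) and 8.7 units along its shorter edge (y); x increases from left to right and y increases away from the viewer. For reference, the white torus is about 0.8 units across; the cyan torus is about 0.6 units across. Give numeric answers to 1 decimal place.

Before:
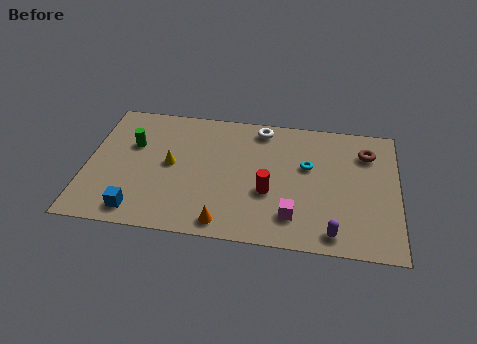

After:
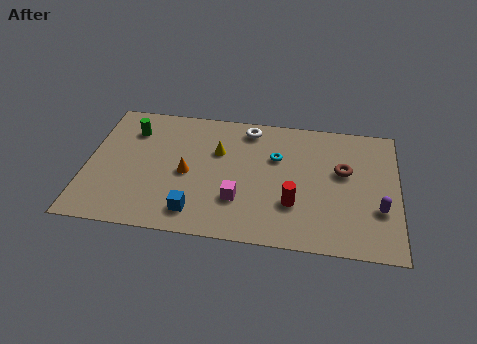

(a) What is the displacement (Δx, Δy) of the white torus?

(-0.6, -0.1)

The white torus was at about (8.2, 7.6) and moved to about (7.6, 7.5).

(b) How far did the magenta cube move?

2.7

The magenta cube moved from about (9.9, 1.9) to (7.3, 2.6), a distance of √(2.6² + 0.7²) ≈ 2.7.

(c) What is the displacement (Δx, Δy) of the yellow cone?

(2.2, 1.2)

From the two frames, the yellow cone sits at roughly (4.0, 4.5) before and (6.2, 5.7) after.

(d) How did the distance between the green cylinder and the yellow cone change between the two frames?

+2.1

The distance was about 2.2 in the first image and 4.3 in the second, so they moved 2.1 units further apart.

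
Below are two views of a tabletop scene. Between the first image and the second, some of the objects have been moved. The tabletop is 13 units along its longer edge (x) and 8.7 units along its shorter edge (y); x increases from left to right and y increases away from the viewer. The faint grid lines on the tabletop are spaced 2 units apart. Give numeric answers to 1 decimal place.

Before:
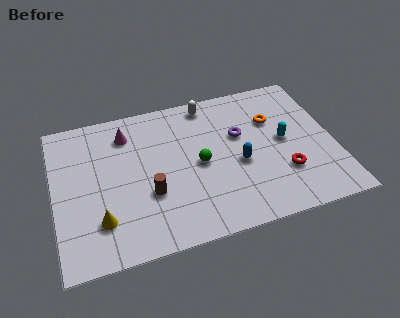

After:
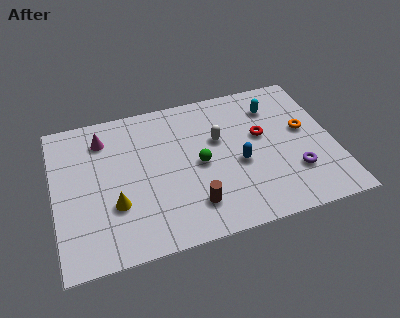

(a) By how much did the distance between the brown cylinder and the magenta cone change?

+2.4

Before: roughly 3.9 units apart; after: 6.3. That's 2.4 units further apart.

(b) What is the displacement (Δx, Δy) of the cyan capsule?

(-0.3, 2.2)

The cyan capsule started near (10.7, 4.5) and ended near (10.4, 6.7).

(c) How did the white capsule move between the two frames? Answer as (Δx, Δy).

(0.3, -2.3)

The white capsule was at about (7.4, 7.7) and moved to about (7.7, 5.4).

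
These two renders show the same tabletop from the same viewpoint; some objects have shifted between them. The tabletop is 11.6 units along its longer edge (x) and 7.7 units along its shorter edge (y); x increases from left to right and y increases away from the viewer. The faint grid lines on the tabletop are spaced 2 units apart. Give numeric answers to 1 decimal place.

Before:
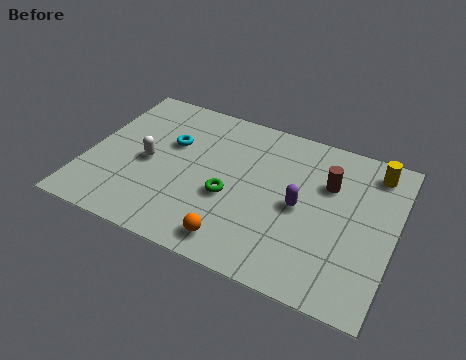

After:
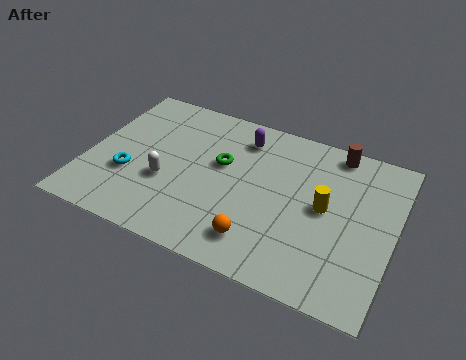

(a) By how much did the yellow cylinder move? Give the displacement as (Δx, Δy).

(-1.6, -2.5)

From the two frames, the yellow cylinder sits at roughly (10.6, 6.5) before and (9.0, 4.0) after.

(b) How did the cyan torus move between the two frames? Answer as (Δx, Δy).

(-1.3, -2.2)

The cyan torus started near (3.0, 4.9) and ended near (1.7, 2.7).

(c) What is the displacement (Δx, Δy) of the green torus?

(-0.5, 1.5)

The green torus started near (5.5, 3.1) and ended near (5.0, 4.6).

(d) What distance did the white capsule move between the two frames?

1.1

The white capsule moved from about (2.3, 3.6) to (3.1, 2.9), a distance of √(0.8² + 0.7²) ≈ 1.1.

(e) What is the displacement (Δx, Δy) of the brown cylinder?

(0.1, 1.7)

The brown cylinder was at about (9.0, 5.2) and moved to about (9.1, 6.9).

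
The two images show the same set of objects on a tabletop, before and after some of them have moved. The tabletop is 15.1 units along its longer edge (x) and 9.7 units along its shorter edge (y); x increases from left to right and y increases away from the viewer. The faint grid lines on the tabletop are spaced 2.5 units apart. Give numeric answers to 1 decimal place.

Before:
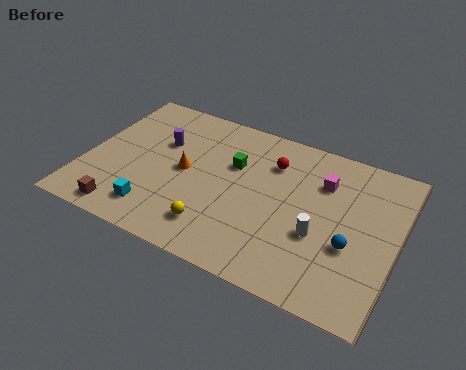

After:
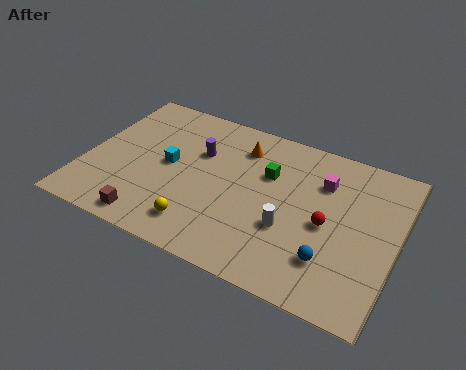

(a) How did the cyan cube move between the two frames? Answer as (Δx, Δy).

(0.2, 3.2)

From the two frames, the cyan cube sits at roughly (3.8, 1.8) before and (4.0, 5.0) after.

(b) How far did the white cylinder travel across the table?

1.4

The white cylinder moved from about (11.5, 3.7) to (10.1, 3.5), a distance of √(1.4² + 0.2²) ≈ 1.4.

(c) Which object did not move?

the magenta cube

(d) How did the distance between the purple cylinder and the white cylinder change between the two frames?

-2.9

Before: roughly 8.5 units apart; after: 5.6. That's 2.9 units closer together.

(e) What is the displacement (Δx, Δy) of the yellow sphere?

(-0.7, -0.2)

The yellow sphere was at about (6.7, 2.0) and moved to about (6.0, 1.8).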